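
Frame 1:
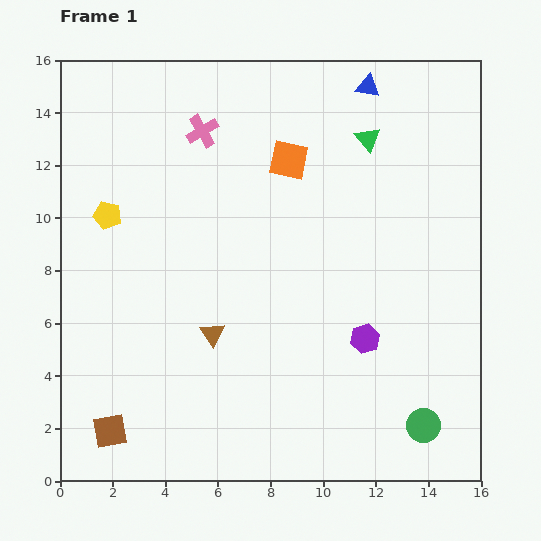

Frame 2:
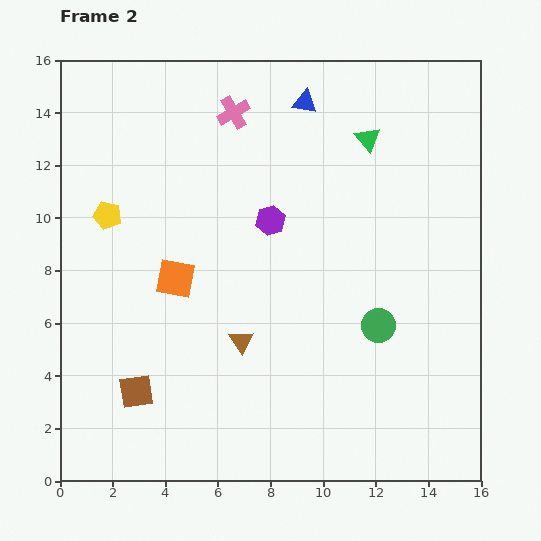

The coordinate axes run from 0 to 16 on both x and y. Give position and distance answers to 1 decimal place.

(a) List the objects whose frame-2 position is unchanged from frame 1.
the green triangle, the yellow pentagon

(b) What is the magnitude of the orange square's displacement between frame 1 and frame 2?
6.2

The orange square moved from (8.7, 12.2) to (4.4, 7.7), a distance of √(4.3² + 4.5²) ≈ 6.2.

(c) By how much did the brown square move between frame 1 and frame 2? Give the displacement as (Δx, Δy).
(1.0, 1.5)

The brown square was at (1.9, 1.9) in frame 1 and (2.9, 3.4) in frame 2.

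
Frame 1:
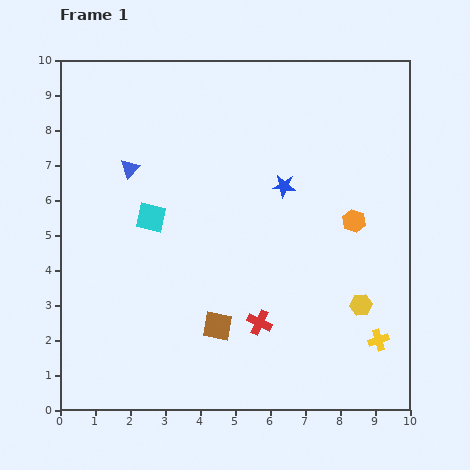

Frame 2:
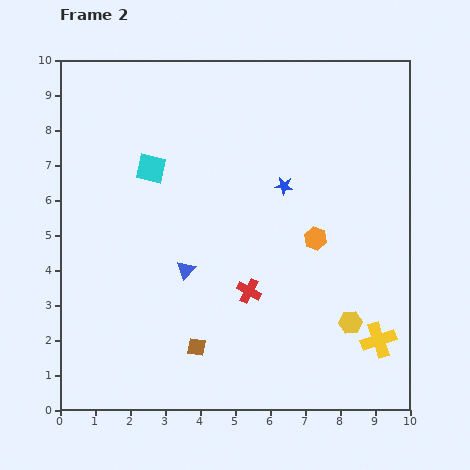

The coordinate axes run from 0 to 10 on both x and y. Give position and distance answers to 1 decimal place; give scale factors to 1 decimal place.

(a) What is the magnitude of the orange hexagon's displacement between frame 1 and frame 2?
1.2

The orange hexagon moved from (8.4, 5.4) to (7.3, 4.9), a distance of √(1.1² + 0.5²) ≈ 1.2.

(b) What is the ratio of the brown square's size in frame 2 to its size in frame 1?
0.6×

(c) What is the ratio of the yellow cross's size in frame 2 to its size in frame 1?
1.6×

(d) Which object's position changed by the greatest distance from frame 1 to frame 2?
the blue triangle

(moved 3.3; next 1.4)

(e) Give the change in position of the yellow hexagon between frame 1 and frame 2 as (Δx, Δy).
(-0.3, -0.5)

The yellow hexagon was at (8.6, 3.0) in frame 1 and (8.3, 2.5) in frame 2.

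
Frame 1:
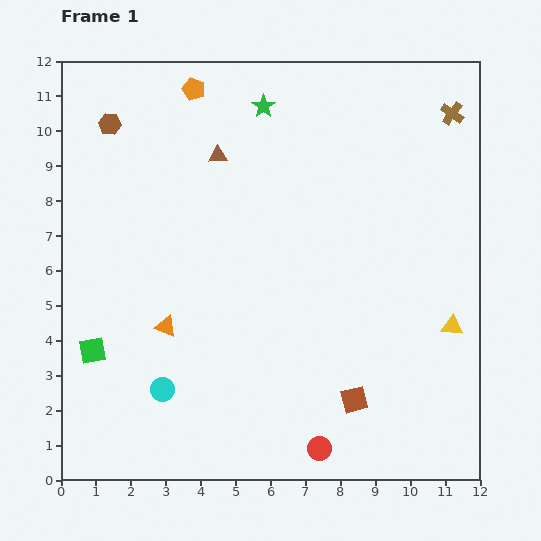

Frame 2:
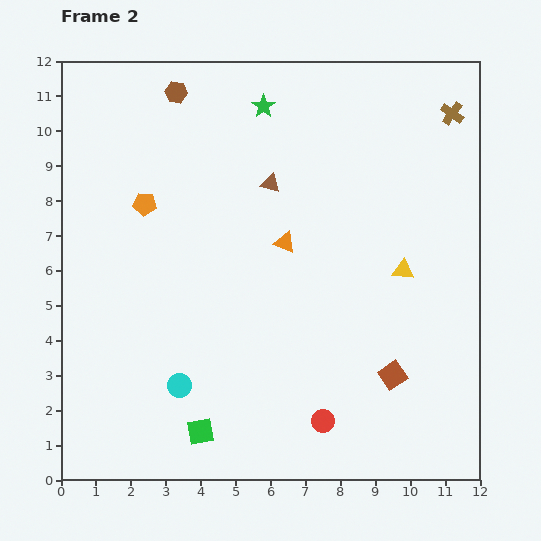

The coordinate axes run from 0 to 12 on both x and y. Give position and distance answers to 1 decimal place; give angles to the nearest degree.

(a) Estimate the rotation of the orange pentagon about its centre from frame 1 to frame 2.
15° counter-clockwise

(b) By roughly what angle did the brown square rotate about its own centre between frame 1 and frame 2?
21° counter-clockwise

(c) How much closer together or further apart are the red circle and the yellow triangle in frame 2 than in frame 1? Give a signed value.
-0.3

Distance in frame 1: 5.2. Distance in frame 2: 4.9.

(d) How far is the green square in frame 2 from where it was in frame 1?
3.9

The green square moved from (0.9, 3.7) to (4.0, 1.4), a distance of √(3.1² + 2.3²) ≈ 3.9.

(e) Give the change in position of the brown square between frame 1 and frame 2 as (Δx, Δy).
(1.1, 0.7)

The brown square was at (8.4, 2.3) in frame 1 and (9.5, 3.0) in frame 2.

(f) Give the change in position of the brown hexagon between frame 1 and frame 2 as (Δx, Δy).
(1.9, 0.9)

The brown hexagon was at (1.4, 10.2) in frame 1 and (3.3, 11.1) in frame 2.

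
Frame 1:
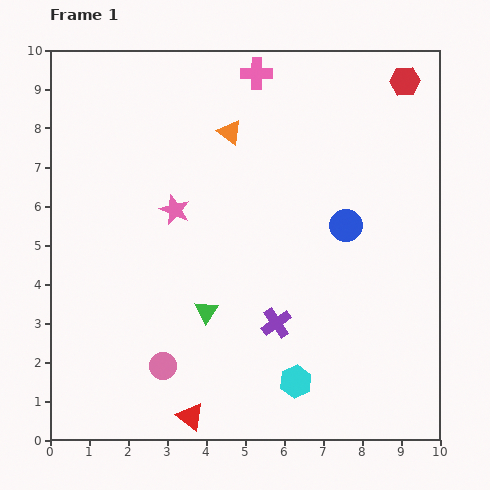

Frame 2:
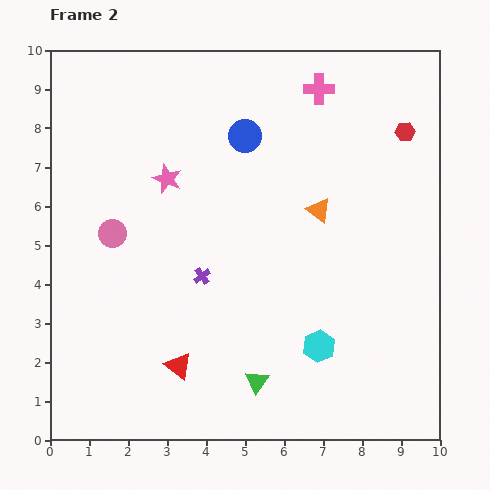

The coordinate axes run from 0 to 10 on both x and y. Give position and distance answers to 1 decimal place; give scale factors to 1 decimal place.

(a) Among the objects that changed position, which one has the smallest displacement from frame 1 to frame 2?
the pink star

(moved 0.8)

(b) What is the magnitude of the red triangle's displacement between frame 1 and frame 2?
1.3

The red triangle moved from (3.6, 0.6) to (3.3, 1.9), a distance of √(0.3² + 1.3²) ≈ 1.3.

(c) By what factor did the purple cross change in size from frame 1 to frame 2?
0.6×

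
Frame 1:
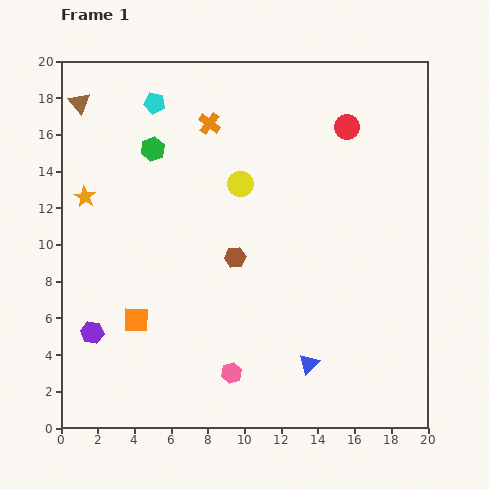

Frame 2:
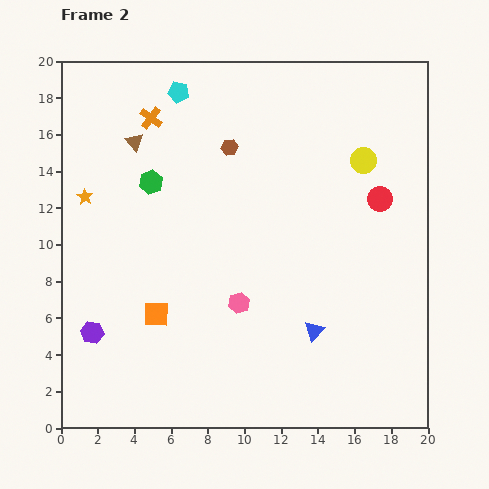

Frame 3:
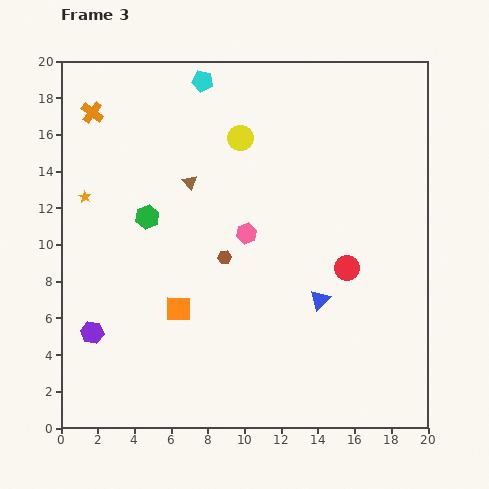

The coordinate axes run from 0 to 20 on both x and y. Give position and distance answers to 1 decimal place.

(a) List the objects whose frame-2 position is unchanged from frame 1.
the orange star, the purple hexagon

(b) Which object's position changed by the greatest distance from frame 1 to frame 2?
the yellow circle

(moved 6.8; next 6.0)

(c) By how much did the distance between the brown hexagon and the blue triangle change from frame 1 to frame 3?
-1.3

Distance in frame 1: 7.0. Distance in frame 3: 5.7.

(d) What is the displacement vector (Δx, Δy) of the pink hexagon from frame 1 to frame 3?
(0.8, 7.6)

The pink hexagon was at (9.3, 3.0) in frame 1 and (10.1, 10.6) in frame 3.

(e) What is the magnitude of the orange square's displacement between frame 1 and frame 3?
2.4

The orange square moved from (4.1, 5.9) to (6.4, 6.5), a distance of √(2.3² + 0.6²) ≈ 2.4.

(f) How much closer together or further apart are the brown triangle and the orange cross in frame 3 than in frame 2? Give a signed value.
+4.9

Distance in frame 2: 1.6. Distance in frame 3: 6.5.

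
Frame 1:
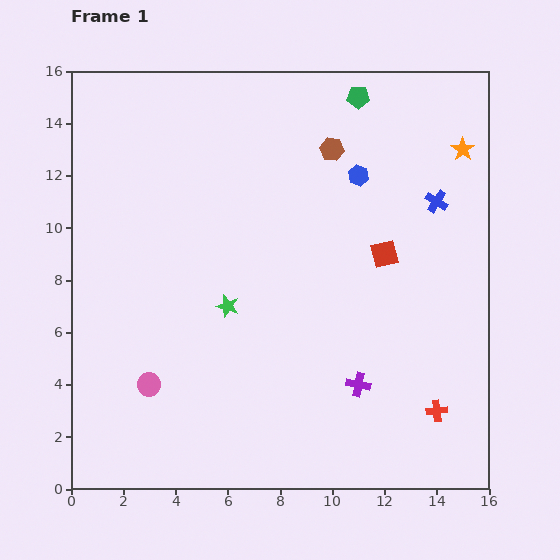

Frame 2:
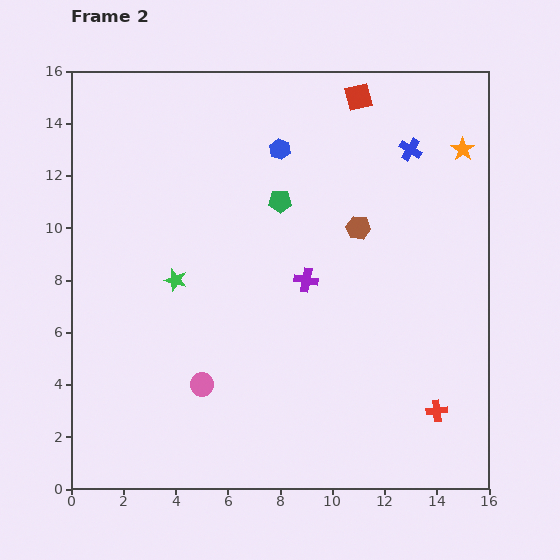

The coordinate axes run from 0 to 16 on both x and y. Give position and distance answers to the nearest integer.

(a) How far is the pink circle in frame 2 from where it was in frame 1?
2

The pink circle moved from (3, 4) to (5, 4), a distance of √(2² + 0²) ≈ 2.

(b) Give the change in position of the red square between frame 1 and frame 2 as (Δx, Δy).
(-1, 6)

The red square was at (12, 9) in frame 1 and (11, 15) in frame 2.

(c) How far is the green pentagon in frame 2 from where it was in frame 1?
5

The green pentagon moved from (11, 15) to (8, 11), a distance of √(3² + 4²) ≈ 5.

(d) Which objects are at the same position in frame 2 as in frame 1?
the red cross, the orange star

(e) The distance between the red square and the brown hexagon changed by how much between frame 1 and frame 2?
+1

Distance in frame 1: 4. Distance in frame 2: 5.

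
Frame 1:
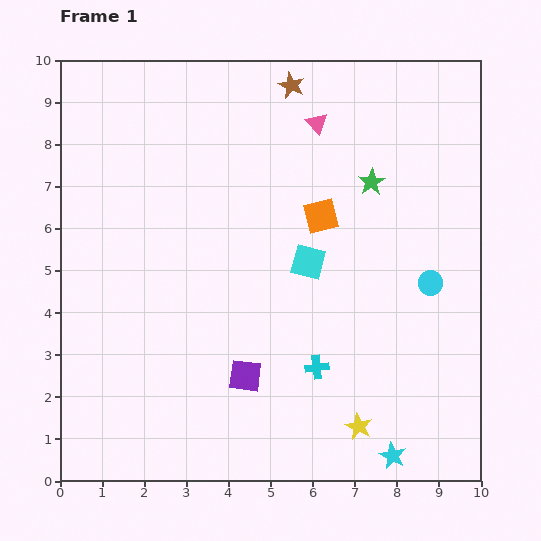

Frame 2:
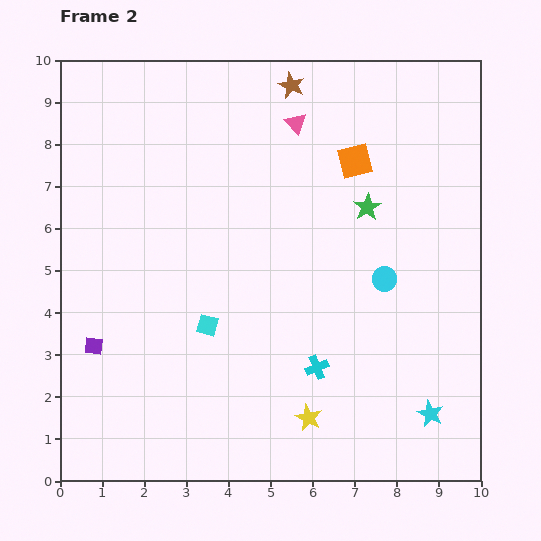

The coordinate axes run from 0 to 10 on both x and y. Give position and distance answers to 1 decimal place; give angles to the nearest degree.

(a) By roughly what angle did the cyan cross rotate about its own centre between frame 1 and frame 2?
16° counter-clockwise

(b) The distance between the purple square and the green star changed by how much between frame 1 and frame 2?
+1.8

Distance in frame 1: 5.5. Distance in frame 2: 7.3.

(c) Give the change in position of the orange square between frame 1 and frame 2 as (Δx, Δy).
(0.8, 1.3)

The orange square was at (6.2, 6.3) in frame 1 and (7.0, 7.6) in frame 2.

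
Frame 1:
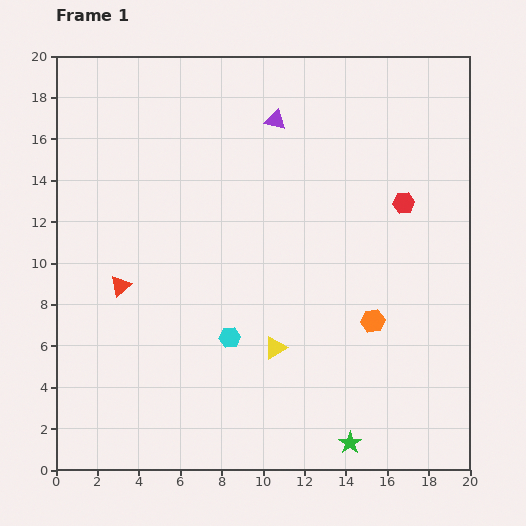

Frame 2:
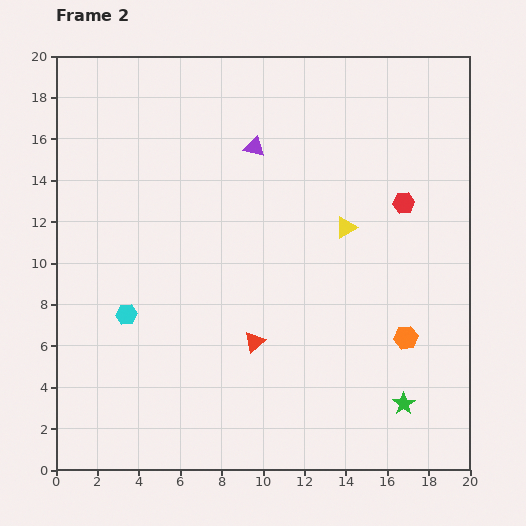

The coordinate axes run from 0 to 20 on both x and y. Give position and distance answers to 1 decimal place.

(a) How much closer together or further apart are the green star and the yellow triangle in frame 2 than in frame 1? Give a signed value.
+3.1

Distance in frame 1: 5.8. Distance in frame 2: 8.9.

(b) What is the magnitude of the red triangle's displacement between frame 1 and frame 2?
7.0

The red triangle moved from (3.1, 8.9) to (9.6, 6.2), a distance of √(6.5² + 2.7²) ≈ 7.0.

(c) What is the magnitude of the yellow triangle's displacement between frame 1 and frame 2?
6.7

The yellow triangle moved from (10.6, 5.9) to (14.0, 11.7), a distance of √(3.4² + 5.8²) ≈ 6.7.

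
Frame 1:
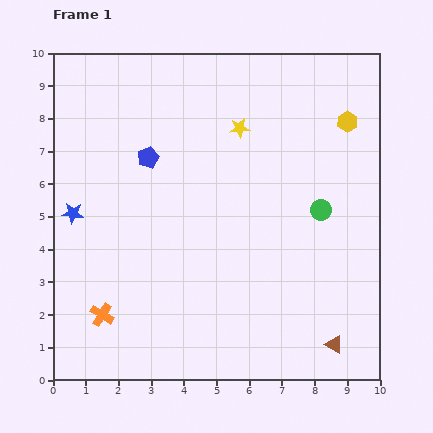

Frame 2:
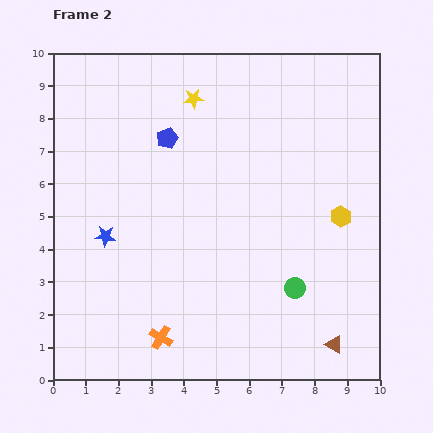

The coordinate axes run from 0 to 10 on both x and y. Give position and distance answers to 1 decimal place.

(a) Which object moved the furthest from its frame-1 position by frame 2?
the yellow hexagon

(moved 2.9; next 2.5)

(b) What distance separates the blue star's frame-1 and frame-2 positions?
1.2

The blue star moved from (0.6, 5.1) to (1.6, 4.4), a distance of √(1.0² + 0.7²) ≈ 1.2.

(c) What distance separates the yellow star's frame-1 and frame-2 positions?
1.7

The yellow star moved from (5.7, 7.7) to (4.3, 8.6), a distance of √(1.4² + 0.9²) ≈ 1.7.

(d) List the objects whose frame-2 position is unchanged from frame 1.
the brown triangle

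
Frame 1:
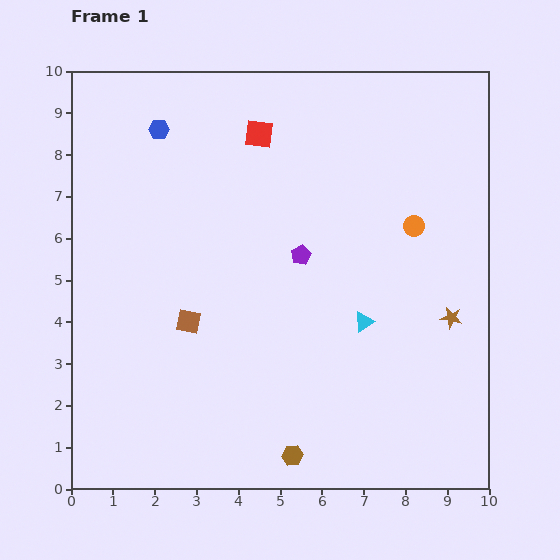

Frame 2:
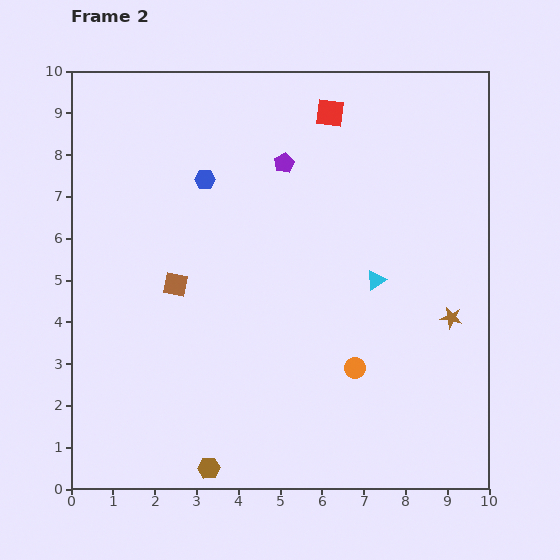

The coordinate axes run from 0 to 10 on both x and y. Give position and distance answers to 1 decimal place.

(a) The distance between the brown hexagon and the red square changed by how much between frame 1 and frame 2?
+1.3

Distance in frame 1: 7.7. Distance in frame 2: 9.0.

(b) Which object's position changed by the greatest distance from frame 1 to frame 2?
the orange circle

(moved 3.7; next 2.2)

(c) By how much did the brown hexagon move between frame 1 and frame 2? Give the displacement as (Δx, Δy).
(-2.0, -0.3)

The brown hexagon was at (5.3, 0.8) in frame 1 and (3.3, 0.5) in frame 2.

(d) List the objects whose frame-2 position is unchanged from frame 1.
the brown star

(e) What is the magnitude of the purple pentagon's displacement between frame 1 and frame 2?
2.2

The purple pentagon moved from (5.5, 5.6) to (5.1, 7.8), a distance of √(0.4² + 2.2²) ≈ 2.2.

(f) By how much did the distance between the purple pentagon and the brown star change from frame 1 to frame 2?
+1.5

Distance in frame 1: 3.9. Distance in frame 2: 5.4.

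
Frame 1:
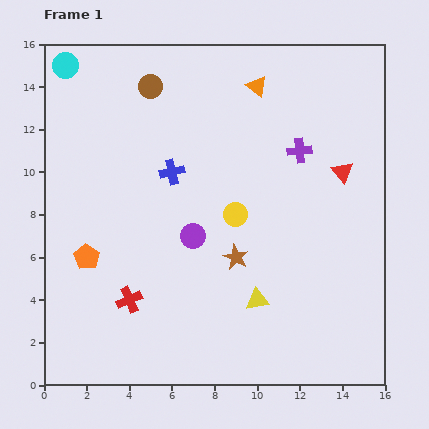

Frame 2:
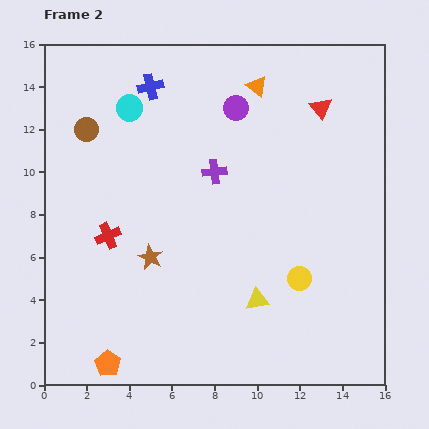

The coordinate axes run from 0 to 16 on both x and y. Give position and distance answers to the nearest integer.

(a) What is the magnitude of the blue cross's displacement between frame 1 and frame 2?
4

The blue cross moved from (6, 10) to (5, 14), a distance of √(1² + 4²) ≈ 4.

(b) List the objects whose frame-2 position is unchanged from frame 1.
the yellow triangle, the orange triangle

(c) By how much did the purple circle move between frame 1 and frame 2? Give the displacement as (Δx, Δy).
(2, 6)

The purple circle was at (7, 7) in frame 1 and (9, 13) in frame 2.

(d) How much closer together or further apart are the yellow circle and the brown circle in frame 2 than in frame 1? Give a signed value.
+5

Distance in frame 1: 7. Distance in frame 2: 12.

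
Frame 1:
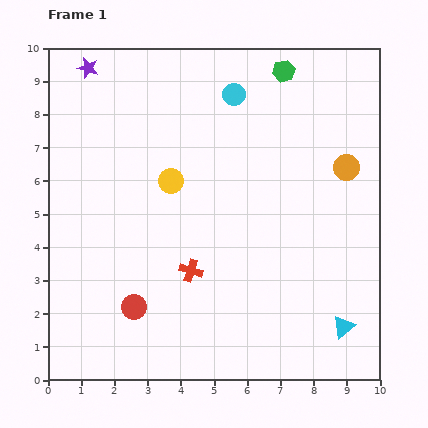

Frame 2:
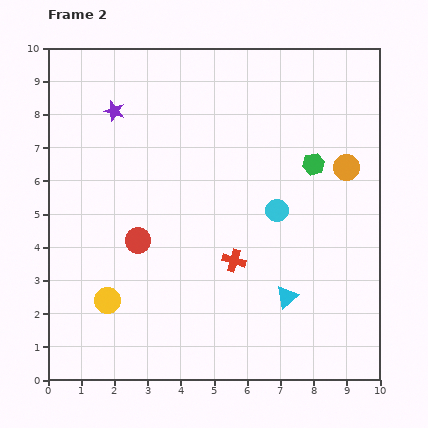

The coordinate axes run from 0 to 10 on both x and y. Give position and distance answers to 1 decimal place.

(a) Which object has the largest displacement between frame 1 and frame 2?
the yellow circle

(moved 4.1; next 3.7)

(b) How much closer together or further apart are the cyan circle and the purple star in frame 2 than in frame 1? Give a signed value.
+1.2

Distance in frame 1: 4.5. Distance in frame 2: 5.7.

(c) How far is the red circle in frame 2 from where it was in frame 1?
2.0

The red circle moved from (2.6, 2.2) to (2.7, 4.2), a distance of √(0.1² + 2.0²) ≈ 2.0.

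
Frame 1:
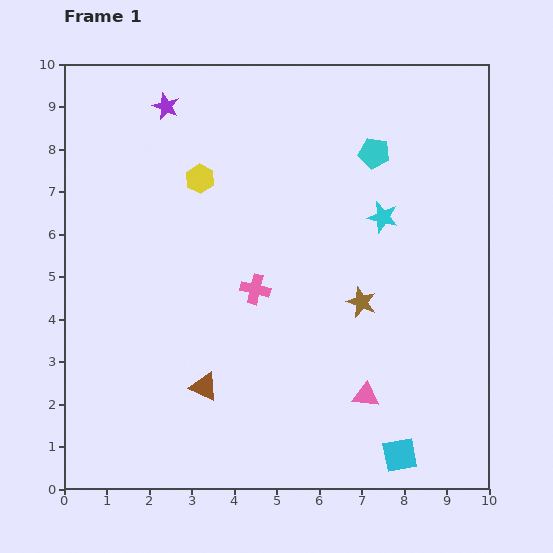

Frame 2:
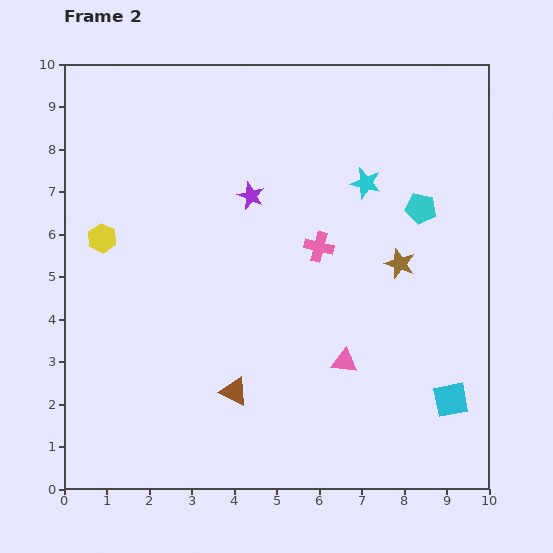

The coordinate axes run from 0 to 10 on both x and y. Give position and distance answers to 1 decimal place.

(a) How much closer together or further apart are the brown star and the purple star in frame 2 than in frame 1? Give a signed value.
-2.7

Distance in frame 1: 6.5. Distance in frame 2: 3.8.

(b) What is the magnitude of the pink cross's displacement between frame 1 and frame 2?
1.8

The pink cross moved from (4.5, 4.7) to (6.0, 5.7), a distance of √(1.5² + 1.0²) ≈ 1.8.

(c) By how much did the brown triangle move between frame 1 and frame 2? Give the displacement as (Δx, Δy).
(0.7, -0.1)

The brown triangle was at (3.3, 2.4) in frame 1 and (4.0, 2.3) in frame 2.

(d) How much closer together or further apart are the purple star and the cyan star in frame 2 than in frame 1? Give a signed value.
-3.0

Distance in frame 1: 5.7. Distance in frame 2: 2.7.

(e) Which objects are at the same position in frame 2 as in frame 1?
none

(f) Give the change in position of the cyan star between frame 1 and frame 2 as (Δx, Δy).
(-0.4, 0.8)

The cyan star was at (7.5, 6.4) in frame 1 and (7.1, 7.2) in frame 2.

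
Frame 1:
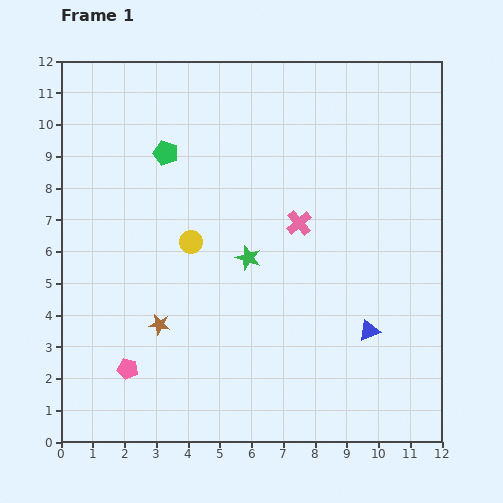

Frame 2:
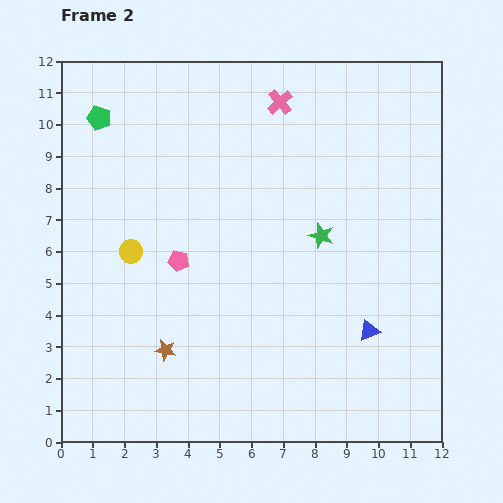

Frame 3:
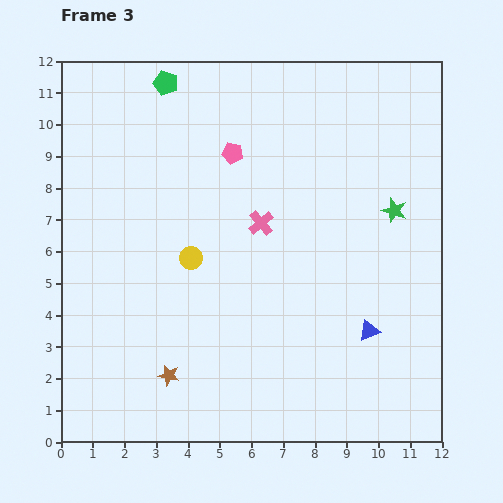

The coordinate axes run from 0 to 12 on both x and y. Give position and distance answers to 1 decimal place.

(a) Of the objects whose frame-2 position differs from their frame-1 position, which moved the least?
the brown star

(moved 0.8)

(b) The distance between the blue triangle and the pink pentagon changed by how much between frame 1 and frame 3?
-0.6

Distance in frame 1: 7.7. Distance in frame 3: 7.1.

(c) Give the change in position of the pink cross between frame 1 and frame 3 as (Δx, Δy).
(-1.2, 0.0)

The pink cross was at (7.5, 6.9) in frame 1 and (6.3, 6.9) in frame 3.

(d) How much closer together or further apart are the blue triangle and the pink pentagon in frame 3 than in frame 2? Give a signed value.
+0.7

Distance in frame 2: 6.4. Distance in frame 3: 7.1.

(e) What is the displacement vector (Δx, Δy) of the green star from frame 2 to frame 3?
(2.3, 0.8)

The green star was at (8.2, 6.5) in frame 2 and (10.5, 7.3) in frame 3.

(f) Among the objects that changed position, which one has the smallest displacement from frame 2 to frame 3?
the brown star

(moved 0.8)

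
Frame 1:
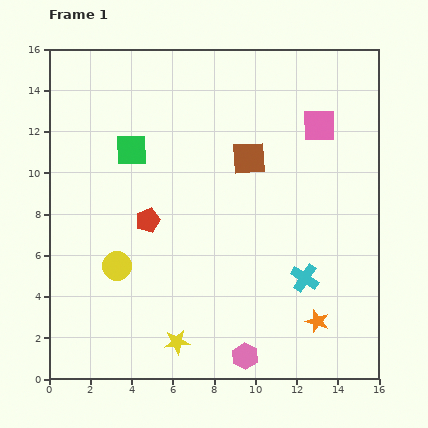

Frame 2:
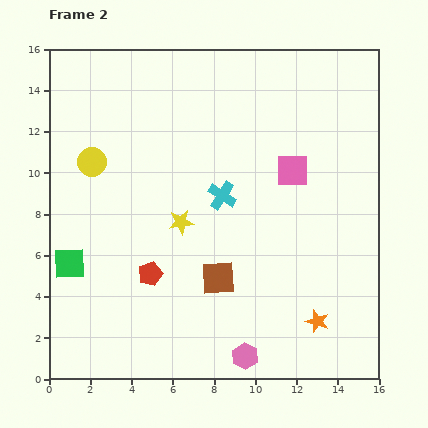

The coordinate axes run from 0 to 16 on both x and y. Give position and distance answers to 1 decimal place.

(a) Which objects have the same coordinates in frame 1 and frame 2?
the pink hexagon, the orange star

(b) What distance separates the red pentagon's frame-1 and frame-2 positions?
2.6

The red pentagon moved from (4.8, 7.7) to (4.9, 5.1), a distance of √(0.1² + 2.6²) ≈ 2.6.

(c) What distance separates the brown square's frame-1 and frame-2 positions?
6.0

The brown square moved from (9.7, 10.7) to (8.2, 4.9), a distance of √(1.5² + 5.8²) ≈ 6.0.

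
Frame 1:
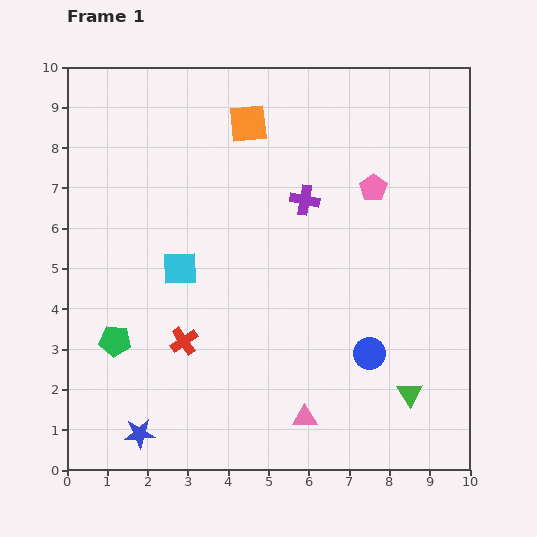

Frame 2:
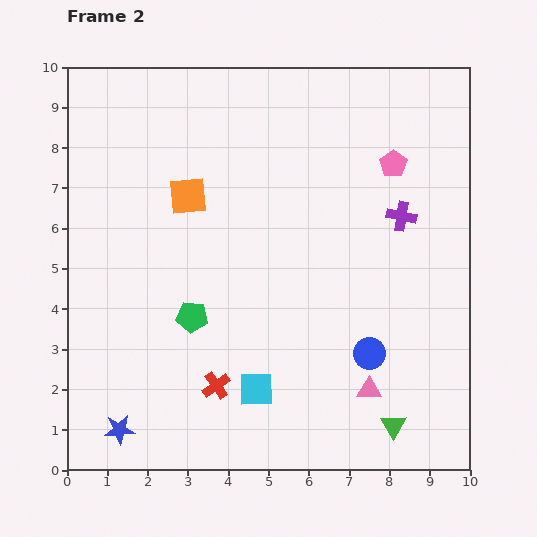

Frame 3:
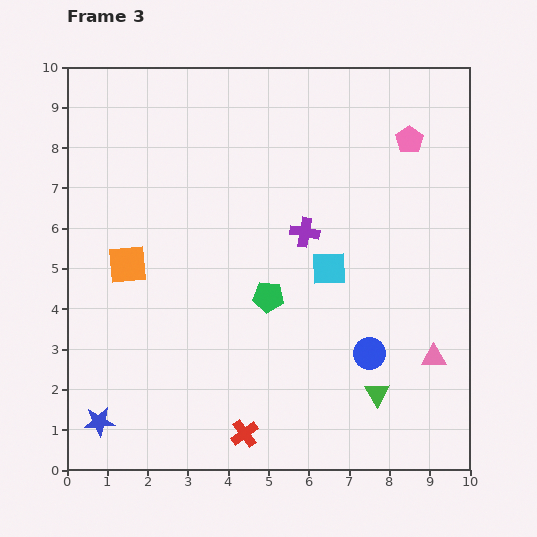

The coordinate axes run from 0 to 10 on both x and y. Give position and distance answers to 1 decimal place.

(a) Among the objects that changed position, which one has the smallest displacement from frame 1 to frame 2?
the blue star

(moved 0.5)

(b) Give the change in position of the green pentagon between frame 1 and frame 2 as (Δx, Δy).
(1.9, 0.6)

The green pentagon was at (1.2, 3.2) in frame 1 and (3.1, 3.8) in frame 2.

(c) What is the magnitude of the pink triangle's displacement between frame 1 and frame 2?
1.7

The pink triangle moved from (5.9, 1.3) to (7.5, 2.0), a distance of √(1.6² + 0.7²) ≈ 1.7.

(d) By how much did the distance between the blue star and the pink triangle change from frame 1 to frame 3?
+4.4

Distance in frame 1: 4.1. Distance in frame 3: 8.5.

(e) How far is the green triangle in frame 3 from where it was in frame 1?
0.8

The green triangle moved from (8.5, 1.9) to (7.7, 1.9), a distance of √(0.8² + 0.0²) ≈ 0.8.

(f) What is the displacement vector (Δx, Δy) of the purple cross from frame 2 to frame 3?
(-2.4, -0.4)

The purple cross was at (8.3, 6.3) in frame 2 and (5.9, 5.9) in frame 3.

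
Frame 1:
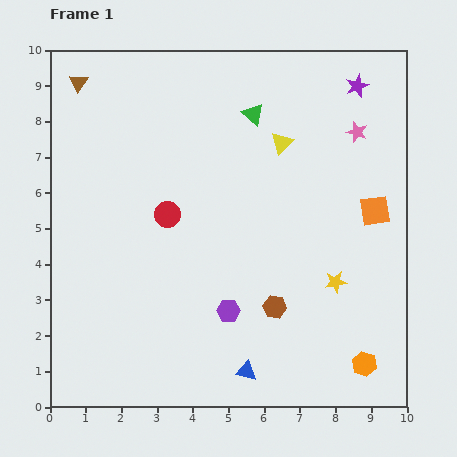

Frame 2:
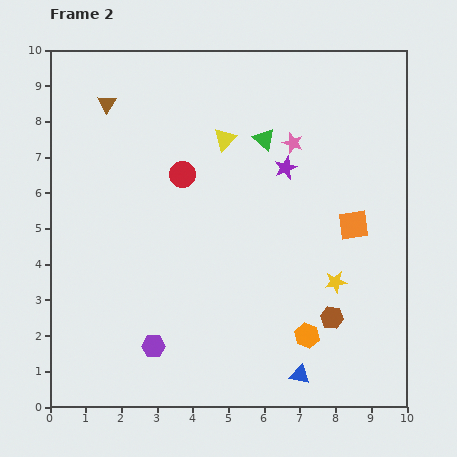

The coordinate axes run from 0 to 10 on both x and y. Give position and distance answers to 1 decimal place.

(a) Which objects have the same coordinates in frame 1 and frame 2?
the yellow star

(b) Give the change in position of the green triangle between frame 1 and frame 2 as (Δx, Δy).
(0.3, -0.7)

The green triangle was at (5.7, 8.2) in frame 1 and (6.0, 7.5) in frame 2.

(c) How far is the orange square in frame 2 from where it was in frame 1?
0.7

The orange square moved from (9.1, 5.5) to (8.5, 5.1), a distance of √(0.6² + 0.4²) ≈ 0.7.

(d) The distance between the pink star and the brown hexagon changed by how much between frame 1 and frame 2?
-0.4

Distance in frame 1: 5.4. Distance in frame 2: 5.0.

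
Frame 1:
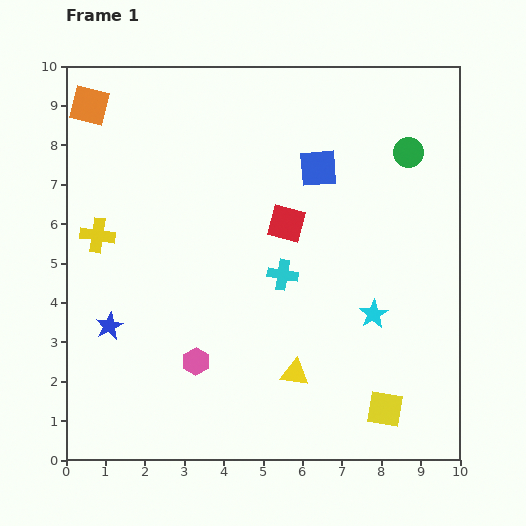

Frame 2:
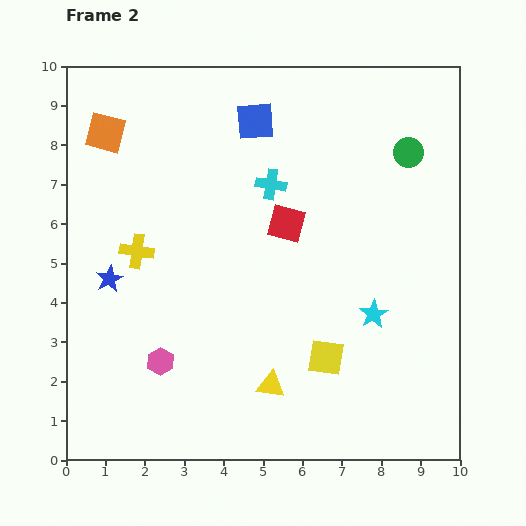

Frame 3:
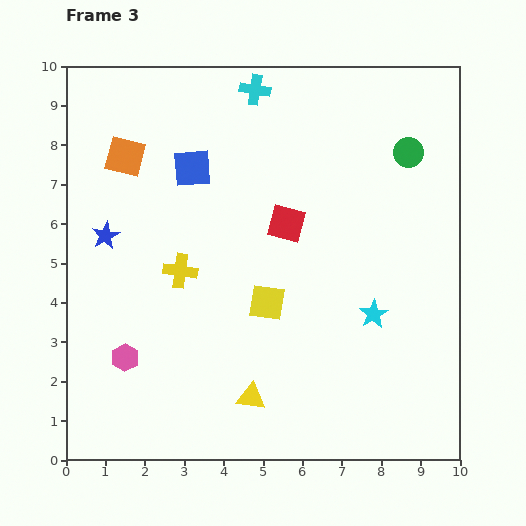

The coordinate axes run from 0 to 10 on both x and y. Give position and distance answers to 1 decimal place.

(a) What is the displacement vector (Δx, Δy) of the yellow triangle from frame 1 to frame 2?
(-0.6, -0.3)

The yellow triangle was at (5.8, 2.2) in frame 1 and (5.2, 1.9) in frame 2.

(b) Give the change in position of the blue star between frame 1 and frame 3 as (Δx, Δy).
(-0.1, 2.3)

The blue star was at (1.1, 3.4) in frame 1 and (1.0, 5.7) in frame 3.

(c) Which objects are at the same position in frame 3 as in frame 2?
the green circle, the cyan star, the red square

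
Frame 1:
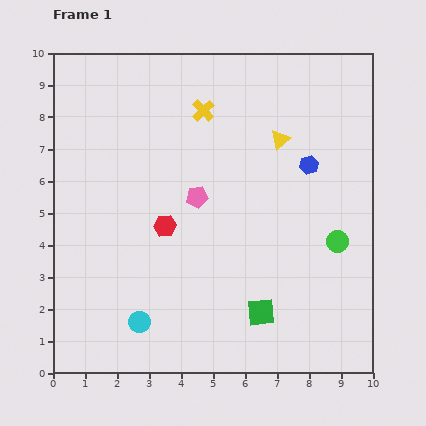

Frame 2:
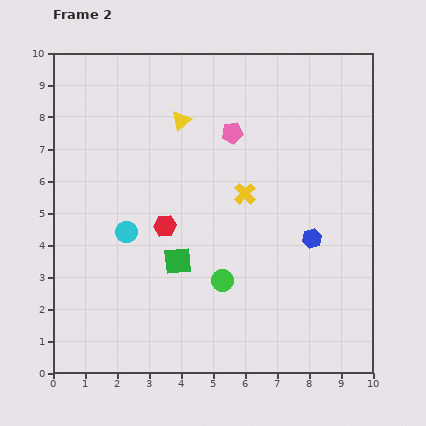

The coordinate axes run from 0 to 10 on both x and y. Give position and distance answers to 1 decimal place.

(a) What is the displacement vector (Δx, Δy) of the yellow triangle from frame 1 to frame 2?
(-3.1, 0.6)

The yellow triangle was at (7.1, 7.3) in frame 1 and (4.0, 7.9) in frame 2.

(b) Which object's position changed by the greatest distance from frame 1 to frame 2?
the green circle

(moved 3.8; next 3.2)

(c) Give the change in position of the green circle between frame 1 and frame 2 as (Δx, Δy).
(-3.6, -1.2)

The green circle was at (8.9, 4.1) in frame 1 and (5.3, 2.9) in frame 2.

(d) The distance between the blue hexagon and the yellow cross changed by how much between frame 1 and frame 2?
-1.2

Distance in frame 1: 3.7. Distance in frame 2: 2.5.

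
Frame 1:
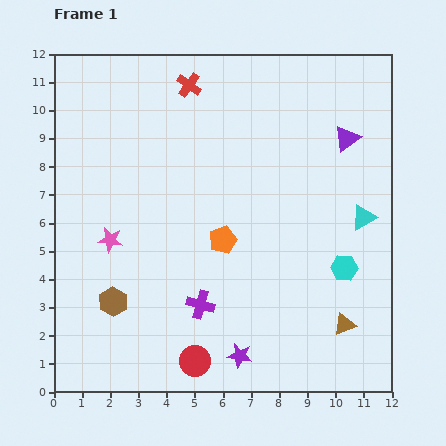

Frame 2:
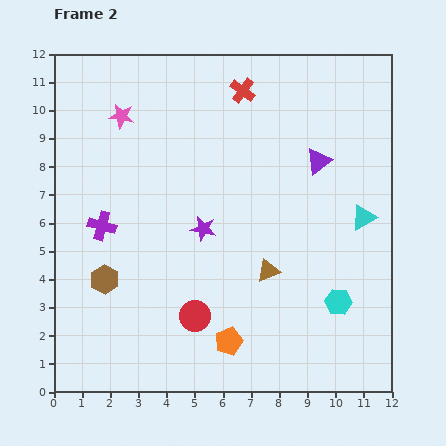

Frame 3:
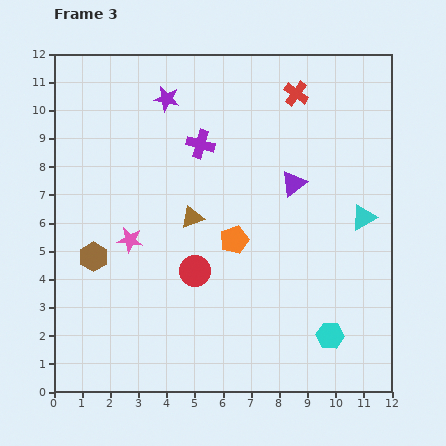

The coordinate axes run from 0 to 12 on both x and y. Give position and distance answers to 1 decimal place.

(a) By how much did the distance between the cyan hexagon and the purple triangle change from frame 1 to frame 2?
+0.4

Distance in frame 1: 4.6. Distance in frame 2: 5.0.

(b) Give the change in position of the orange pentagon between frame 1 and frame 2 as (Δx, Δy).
(0.2, -3.6)

The orange pentagon was at (6.0, 5.4) in frame 1 and (6.2, 1.8) in frame 2.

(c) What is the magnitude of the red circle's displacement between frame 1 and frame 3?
3.2

The red circle moved from (5.0, 1.1) to (5.0, 4.3), a distance of √(0.0² + 3.2²) ≈ 3.2.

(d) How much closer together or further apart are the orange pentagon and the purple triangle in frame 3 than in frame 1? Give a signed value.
-2.8

Distance in frame 1: 5.7. Distance in frame 3: 2.9.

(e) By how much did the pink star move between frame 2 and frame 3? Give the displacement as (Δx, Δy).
(0.3, -4.4)

The pink star was at (2.4, 9.8) in frame 2 and (2.7, 5.4) in frame 3.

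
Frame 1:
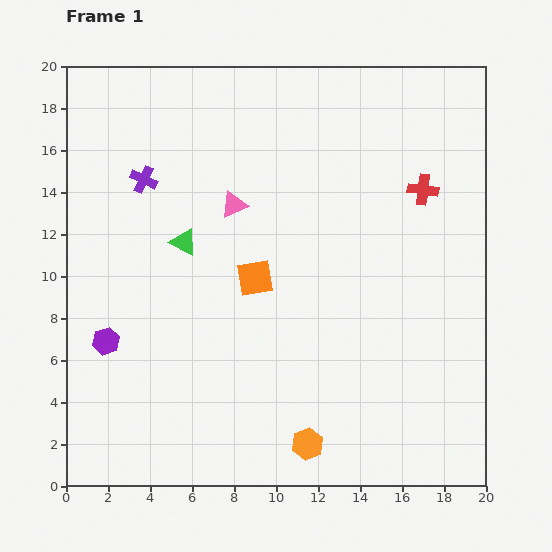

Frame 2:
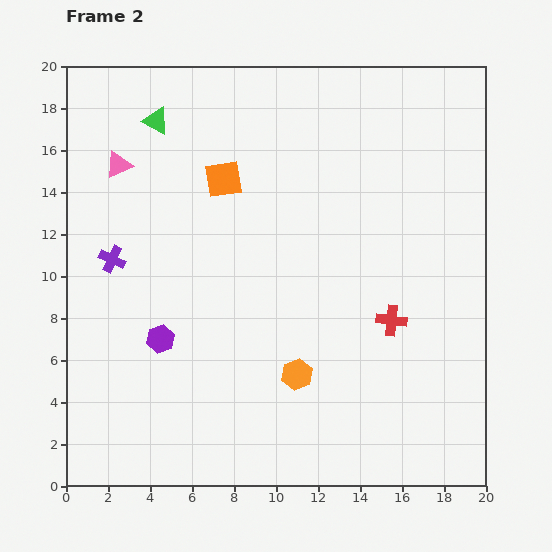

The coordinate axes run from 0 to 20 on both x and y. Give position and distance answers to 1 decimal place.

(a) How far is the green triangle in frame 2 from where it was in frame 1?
5.9

The green triangle moved from (5.6, 11.6) to (4.3, 17.4), a distance of √(1.3² + 5.8²) ≈ 5.9.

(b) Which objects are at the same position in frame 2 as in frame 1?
none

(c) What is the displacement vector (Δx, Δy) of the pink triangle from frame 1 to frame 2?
(-5.5, 1.9)

The pink triangle was at (8.0, 13.4) in frame 1 and (2.5, 15.3) in frame 2.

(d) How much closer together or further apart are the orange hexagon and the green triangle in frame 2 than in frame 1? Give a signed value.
+2.5

Distance in frame 1: 11.3. Distance in frame 2: 13.8.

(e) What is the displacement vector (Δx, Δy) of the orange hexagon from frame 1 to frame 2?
(-0.5, 3.3)

The orange hexagon was at (11.5, 2.0) in frame 1 and (11.0, 5.3) in frame 2.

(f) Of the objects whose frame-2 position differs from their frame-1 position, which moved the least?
the purple hexagon

(moved 2.6)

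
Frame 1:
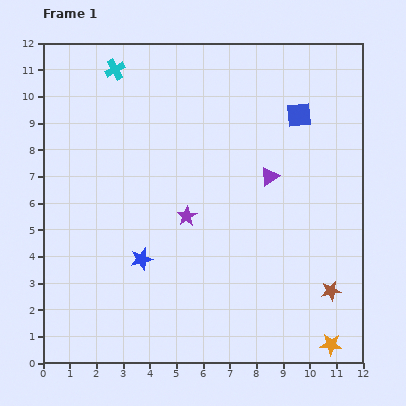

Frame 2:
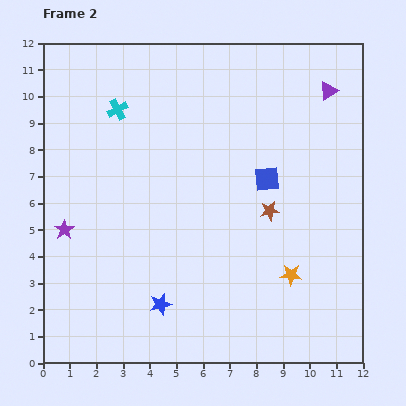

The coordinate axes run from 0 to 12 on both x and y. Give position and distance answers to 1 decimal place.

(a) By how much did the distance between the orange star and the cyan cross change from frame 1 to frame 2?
-4.1

Distance in frame 1: 13.1. Distance in frame 2: 9.0.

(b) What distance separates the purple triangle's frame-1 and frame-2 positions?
3.9

The purple triangle moved from (8.5, 7.0) to (10.7, 10.2), a distance of √(2.2² + 3.2²) ≈ 3.9.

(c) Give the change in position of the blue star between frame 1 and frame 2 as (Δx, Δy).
(0.7, -1.7)

The blue star was at (3.7, 3.9) in frame 1 and (4.4, 2.2) in frame 2.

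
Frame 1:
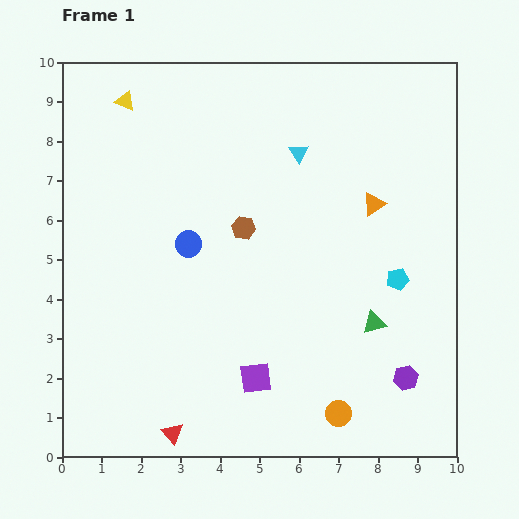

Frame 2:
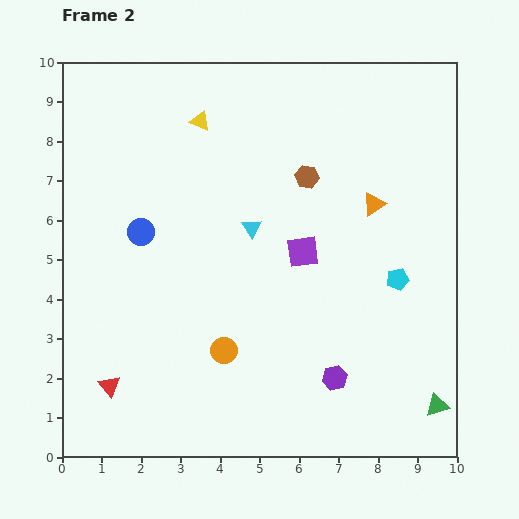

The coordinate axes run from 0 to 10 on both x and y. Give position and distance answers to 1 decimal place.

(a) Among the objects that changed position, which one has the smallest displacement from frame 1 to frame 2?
the blue circle

(moved 1.2)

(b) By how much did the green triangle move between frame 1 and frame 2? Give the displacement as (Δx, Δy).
(1.6, -2.1)

The green triangle was at (7.9, 3.4) in frame 1 and (9.5, 1.3) in frame 2.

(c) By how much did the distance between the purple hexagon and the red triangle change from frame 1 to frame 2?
-0.4

Distance in frame 1: 6.1. Distance in frame 2: 5.7.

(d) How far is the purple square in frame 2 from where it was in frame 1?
3.4

The purple square moved from (4.9, 2.0) to (6.1, 5.2), a distance of √(1.2² + 3.2²) ≈ 3.4.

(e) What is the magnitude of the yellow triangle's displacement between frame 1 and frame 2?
2.0

The yellow triangle moved from (1.6, 9.0) to (3.5, 8.5), a distance of √(1.9² + 0.5²) ≈ 2.0.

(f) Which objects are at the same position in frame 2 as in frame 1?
the cyan pentagon, the orange triangle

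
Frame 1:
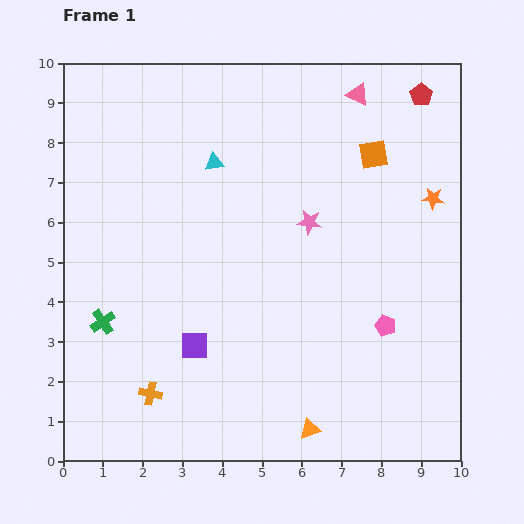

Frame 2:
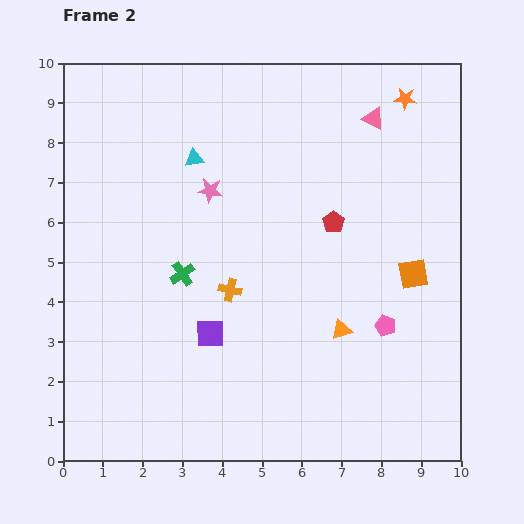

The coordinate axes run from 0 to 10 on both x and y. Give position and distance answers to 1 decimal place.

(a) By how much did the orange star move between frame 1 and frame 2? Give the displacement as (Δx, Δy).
(-0.7, 2.5)

The orange star was at (9.3, 6.6) in frame 1 and (8.6, 9.1) in frame 2.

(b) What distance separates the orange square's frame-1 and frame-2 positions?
3.2

The orange square moved from (7.8, 7.7) to (8.8, 4.7), a distance of √(1.0² + 3.0²) ≈ 3.2.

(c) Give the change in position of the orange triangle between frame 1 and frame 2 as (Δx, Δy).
(0.8, 2.5)

The orange triangle was at (6.2, 0.8) in frame 1 and (7.0, 3.3) in frame 2.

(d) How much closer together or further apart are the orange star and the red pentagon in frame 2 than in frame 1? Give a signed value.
+1.0

Distance in frame 1: 2.6. Distance in frame 2: 3.6.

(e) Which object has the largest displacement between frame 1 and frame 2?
the red pentagon

(moved 3.9; next 3.3)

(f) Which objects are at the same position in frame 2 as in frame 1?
the pink pentagon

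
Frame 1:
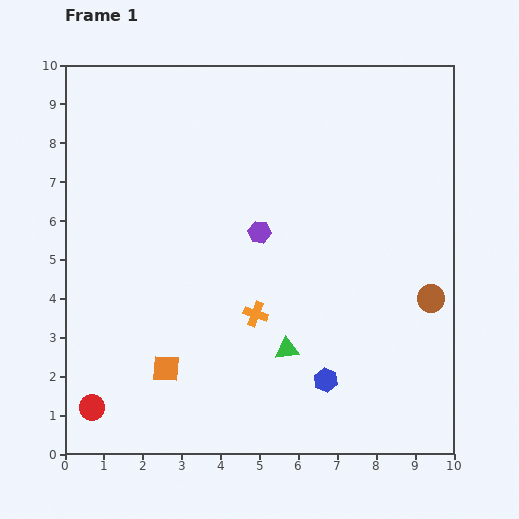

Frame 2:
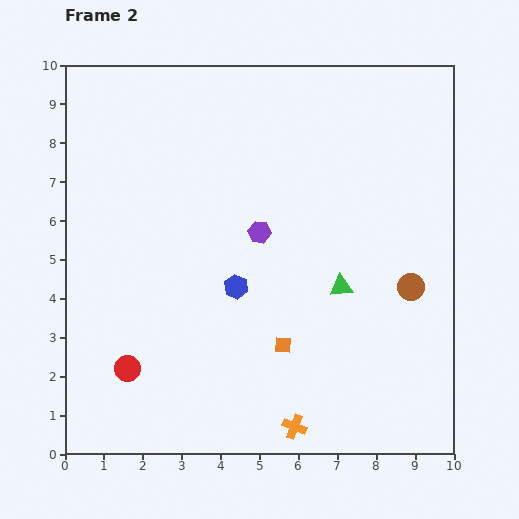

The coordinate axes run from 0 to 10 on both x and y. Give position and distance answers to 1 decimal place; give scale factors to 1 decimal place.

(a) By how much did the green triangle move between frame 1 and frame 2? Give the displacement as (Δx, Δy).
(1.4, 1.6)

The green triangle was at (5.7, 2.7) in frame 1 and (7.1, 4.3) in frame 2.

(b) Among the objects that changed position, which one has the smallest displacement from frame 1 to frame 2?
the brown circle

(moved 0.6)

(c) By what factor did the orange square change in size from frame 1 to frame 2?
0.6×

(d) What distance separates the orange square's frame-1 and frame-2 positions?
3.1

The orange square moved from (2.6, 2.2) to (5.6, 2.8), a distance of √(3.0² + 0.6²) ≈ 3.1.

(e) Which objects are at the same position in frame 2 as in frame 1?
the purple hexagon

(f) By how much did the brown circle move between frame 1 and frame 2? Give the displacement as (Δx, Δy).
(-0.5, 0.3)

The brown circle was at (9.4, 4.0) in frame 1 and (8.9, 4.3) in frame 2.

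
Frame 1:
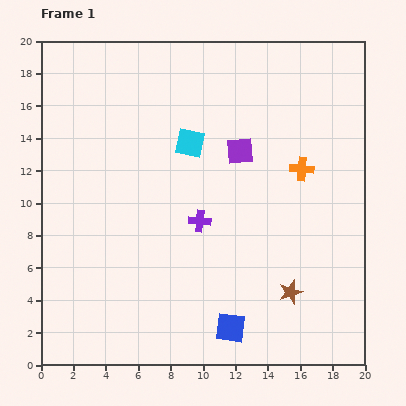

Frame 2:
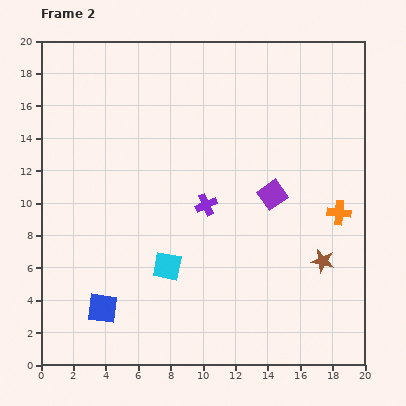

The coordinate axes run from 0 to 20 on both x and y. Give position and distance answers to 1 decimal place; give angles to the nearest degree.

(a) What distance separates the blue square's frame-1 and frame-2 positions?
8.0

The blue square moved from (11.7, 2.3) to (3.8, 3.5), a distance of √(7.9² + 1.2²) ≈ 8.0.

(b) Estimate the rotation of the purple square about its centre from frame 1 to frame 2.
30° counter-clockwise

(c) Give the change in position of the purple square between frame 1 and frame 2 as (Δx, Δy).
(2.0, -2.7)

The purple square was at (12.3, 13.2) in frame 1 and (14.3, 10.5) in frame 2.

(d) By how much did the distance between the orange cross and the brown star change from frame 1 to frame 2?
-4.4

Distance in frame 1: 7.6. Distance in frame 2: 3.2.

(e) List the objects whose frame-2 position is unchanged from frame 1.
none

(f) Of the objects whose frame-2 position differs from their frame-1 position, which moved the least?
the purple cross

(moved 1.1)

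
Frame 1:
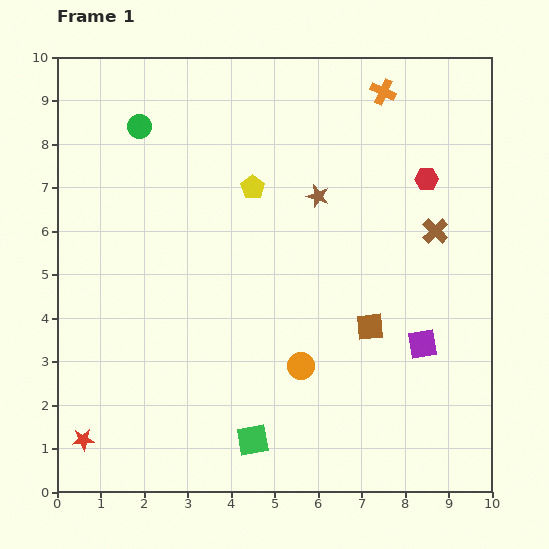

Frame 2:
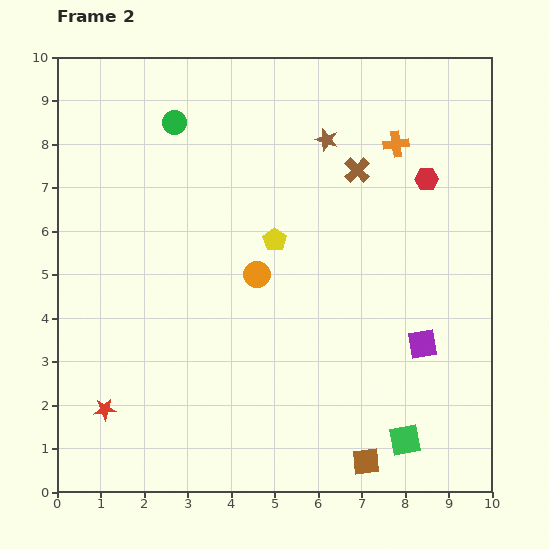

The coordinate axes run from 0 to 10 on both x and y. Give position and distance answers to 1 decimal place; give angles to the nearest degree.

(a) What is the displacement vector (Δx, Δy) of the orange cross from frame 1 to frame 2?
(0.3, -1.2)

The orange cross was at (7.5, 9.2) in frame 1 and (7.8, 8.0) in frame 2.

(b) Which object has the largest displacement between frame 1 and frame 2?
the green square

(moved 3.5; next 3.1)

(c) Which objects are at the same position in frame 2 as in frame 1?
the purple square, the red hexagon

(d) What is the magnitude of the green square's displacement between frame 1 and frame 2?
3.5

The green square moved from (4.5, 1.2) to (8.0, 1.2), a distance of √(3.5² + 0.0²) ≈ 3.5.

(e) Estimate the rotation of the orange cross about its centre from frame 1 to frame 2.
32° counter-clockwise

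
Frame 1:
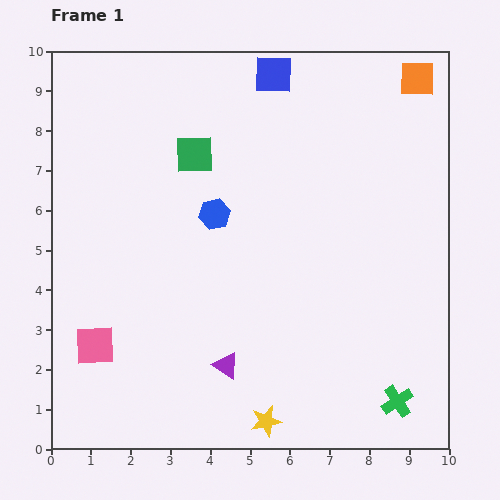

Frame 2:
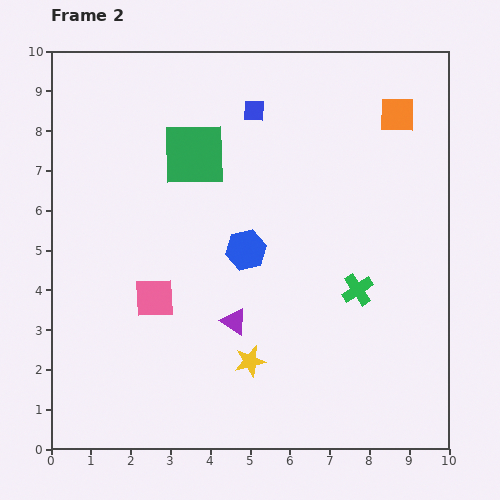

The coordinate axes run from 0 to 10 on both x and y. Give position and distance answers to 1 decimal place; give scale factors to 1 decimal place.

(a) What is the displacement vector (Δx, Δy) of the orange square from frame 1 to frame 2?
(-0.5, -0.9)

The orange square was at (9.2, 9.3) in frame 1 and (8.7, 8.4) in frame 2.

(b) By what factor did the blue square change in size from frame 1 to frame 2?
0.6×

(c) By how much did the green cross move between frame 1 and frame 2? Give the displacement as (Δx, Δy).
(-1.0, 2.8)

The green cross was at (8.7, 1.2) in frame 1 and (7.7, 4.0) in frame 2.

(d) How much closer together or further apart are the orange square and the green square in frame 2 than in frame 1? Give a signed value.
-0.7

Distance in frame 1: 5.9. Distance in frame 2: 5.2.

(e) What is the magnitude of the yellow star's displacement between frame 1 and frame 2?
1.6

The yellow star moved from (5.4, 0.7) to (5.0, 2.2), a distance of √(0.4² + 1.5²) ≈ 1.6.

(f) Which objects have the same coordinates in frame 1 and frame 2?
the green square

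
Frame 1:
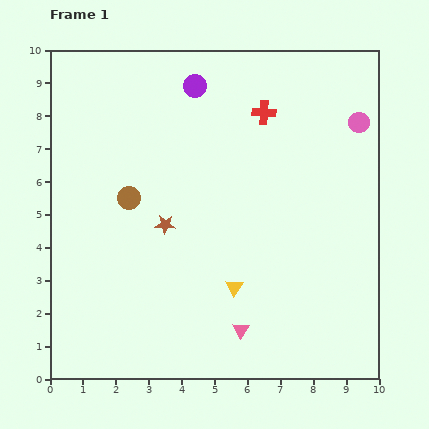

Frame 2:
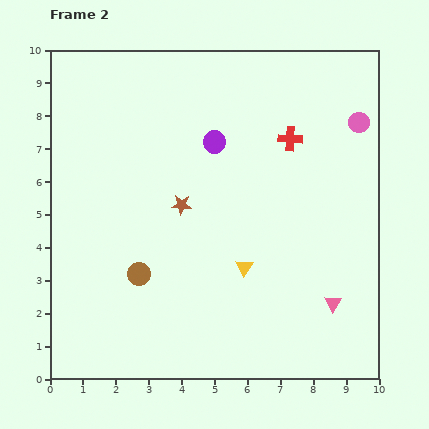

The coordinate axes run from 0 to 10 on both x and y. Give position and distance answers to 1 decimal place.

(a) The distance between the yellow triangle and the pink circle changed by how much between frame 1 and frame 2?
-0.7

Distance in frame 1: 6.3. Distance in frame 2: 5.6.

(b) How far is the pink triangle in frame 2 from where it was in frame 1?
2.9

The pink triangle moved from (5.8, 1.5) to (8.6, 2.3), a distance of √(2.8² + 0.8²) ≈ 2.9.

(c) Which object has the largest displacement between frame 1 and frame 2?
the pink triangle

(moved 2.9; next 2.3)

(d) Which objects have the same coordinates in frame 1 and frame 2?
the pink circle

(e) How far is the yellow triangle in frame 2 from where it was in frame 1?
0.7

The yellow triangle moved from (5.6, 2.8) to (5.9, 3.4), a distance of √(0.3² + 0.6²) ≈ 0.7.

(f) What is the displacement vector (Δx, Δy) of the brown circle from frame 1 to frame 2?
(0.3, -2.3)

The brown circle was at (2.4, 5.5) in frame 1 and (2.7, 3.2) in frame 2.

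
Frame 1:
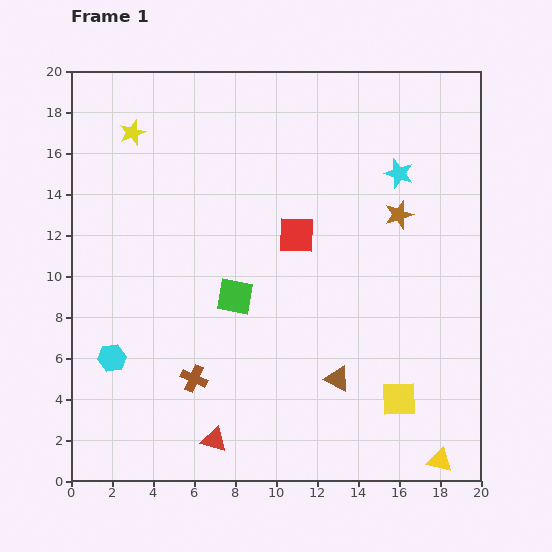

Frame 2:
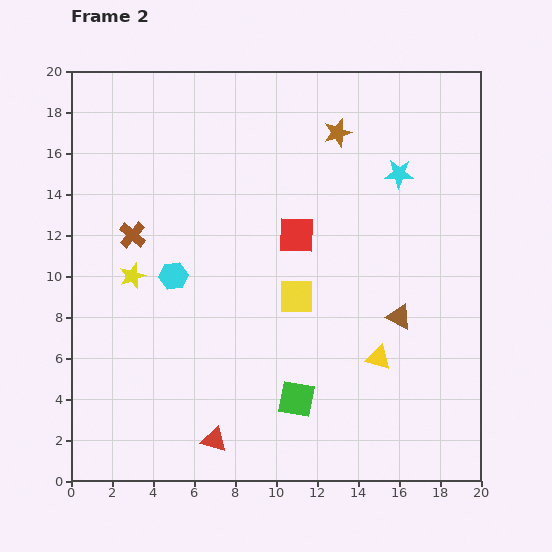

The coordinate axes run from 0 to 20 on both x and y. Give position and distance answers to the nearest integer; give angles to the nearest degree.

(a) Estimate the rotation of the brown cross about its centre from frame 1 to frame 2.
17° clockwise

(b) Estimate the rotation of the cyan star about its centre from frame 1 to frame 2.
16° counter-clockwise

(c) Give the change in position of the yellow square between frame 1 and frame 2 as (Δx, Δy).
(-5, 5)

The yellow square was at (16, 4) in frame 1 and (11, 9) in frame 2.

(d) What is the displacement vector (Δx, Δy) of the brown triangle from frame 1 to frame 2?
(3, 3)

The brown triangle was at (13, 5) in frame 1 and (16, 8) in frame 2.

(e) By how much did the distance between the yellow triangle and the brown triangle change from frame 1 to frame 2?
-4

Distance in frame 1: 6. Distance in frame 2: 2.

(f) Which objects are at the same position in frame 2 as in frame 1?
the red square, the cyan star, the red triangle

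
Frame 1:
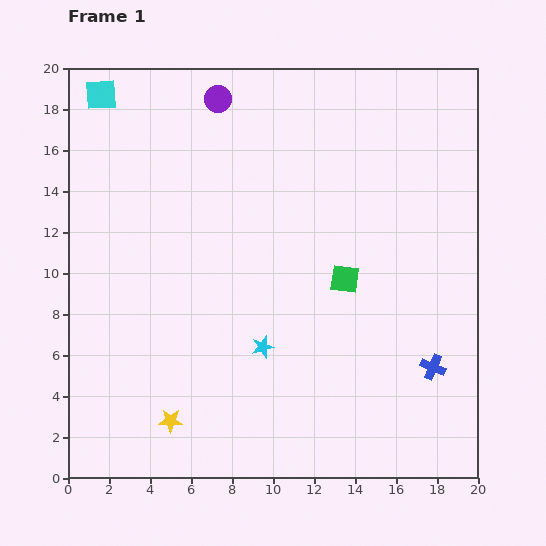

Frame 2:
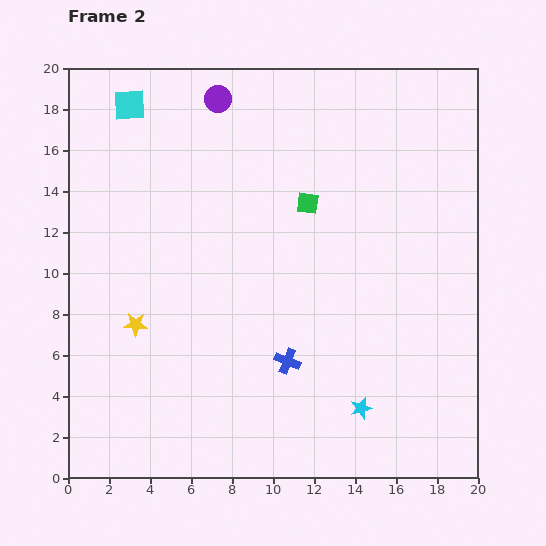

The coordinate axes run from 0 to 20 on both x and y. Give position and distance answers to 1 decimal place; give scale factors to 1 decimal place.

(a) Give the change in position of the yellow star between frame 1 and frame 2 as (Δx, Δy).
(-1.7, 4.7)

The yellow star was at (5.0, 2.8) in frame 1 and (3.3, 7.5) in frame 2.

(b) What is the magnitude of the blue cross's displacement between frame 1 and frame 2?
7.1

The blue cross moved from (17.8, 5.4) to (10.7, 5.7), a distance of √(7.1² + 0.3²) ≈ 7.1.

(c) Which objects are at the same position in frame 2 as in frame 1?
the purple circle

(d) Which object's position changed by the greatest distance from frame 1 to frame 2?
the blue cross

(moved 7.1; next 5.7)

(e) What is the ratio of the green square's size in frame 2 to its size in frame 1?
0.8×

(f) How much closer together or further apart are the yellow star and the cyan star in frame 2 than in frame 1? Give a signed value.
+5.9

Distance in frame 1: 5.8. Distance in frame 2: 11.7.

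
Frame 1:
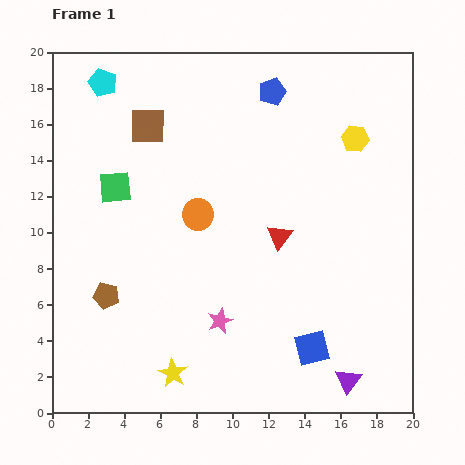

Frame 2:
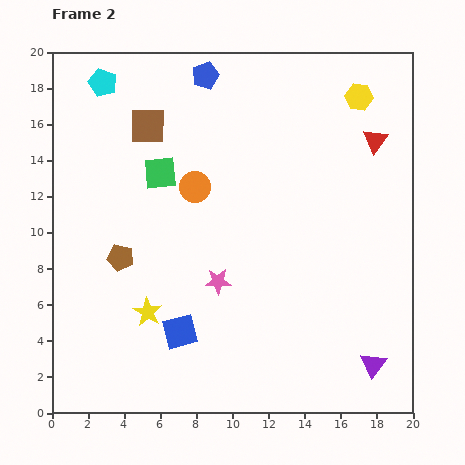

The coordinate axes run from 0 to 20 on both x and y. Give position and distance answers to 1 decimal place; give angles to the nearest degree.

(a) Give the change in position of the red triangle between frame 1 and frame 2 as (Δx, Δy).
(5.3, 5.3)

The red triangle was at (12.6, 9.8) in frame 1 and (17.9, 15.1) in frame 2.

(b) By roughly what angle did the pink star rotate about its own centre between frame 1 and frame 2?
22° clockwise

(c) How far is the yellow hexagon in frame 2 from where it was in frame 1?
2.3

The yellow hexagon moved from (16.8, 15.2) to (17.0, 17.5), a distance of √(0.2² + 2.3²) ≈ 2.3.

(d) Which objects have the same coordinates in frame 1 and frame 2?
the brown square, the cyan pentagon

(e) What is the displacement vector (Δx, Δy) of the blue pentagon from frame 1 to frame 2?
(-3.7, 0.9)

The blue pentagon was at (12.2, 17.8) in frame 1 and (8.5, 18.7) in frame 2.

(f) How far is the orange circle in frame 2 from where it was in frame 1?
1.5

The orange circle moved from (8.1, 11.0) to (7.9, 12.5), a distance of √(0.2² + 1.5²) ≈ 1.5.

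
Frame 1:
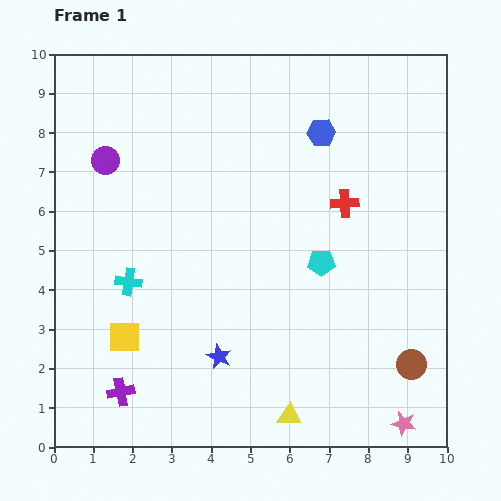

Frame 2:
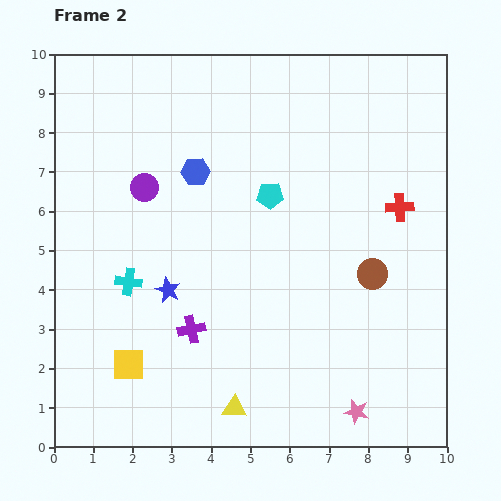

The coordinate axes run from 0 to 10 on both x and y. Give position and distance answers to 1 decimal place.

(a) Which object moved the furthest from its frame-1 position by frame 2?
the blue hexagon

(moved 3.4; next 2.5)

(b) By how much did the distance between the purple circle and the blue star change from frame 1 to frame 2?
-3.1

Distance in frame 1: 5.8. Distance in frame 2: 2.7.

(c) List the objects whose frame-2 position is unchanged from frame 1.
the cyan cross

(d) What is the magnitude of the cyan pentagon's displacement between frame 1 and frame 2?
2.1

The cyan pentagon moved from (6.8, 4.7) to (5.5, 6.4), a distance of √(1.3² + 1.7²) ≈ 2.1.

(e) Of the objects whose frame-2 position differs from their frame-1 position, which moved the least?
the yellow square

(moved 0.7)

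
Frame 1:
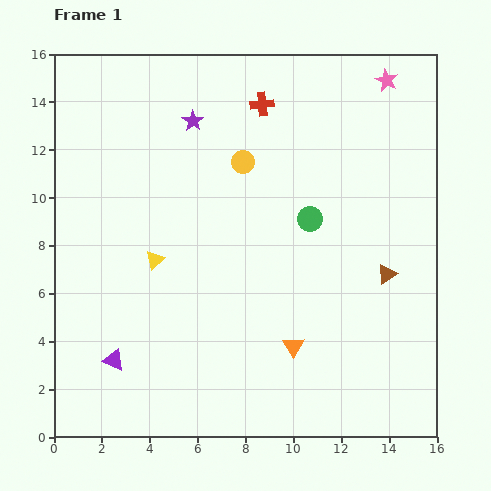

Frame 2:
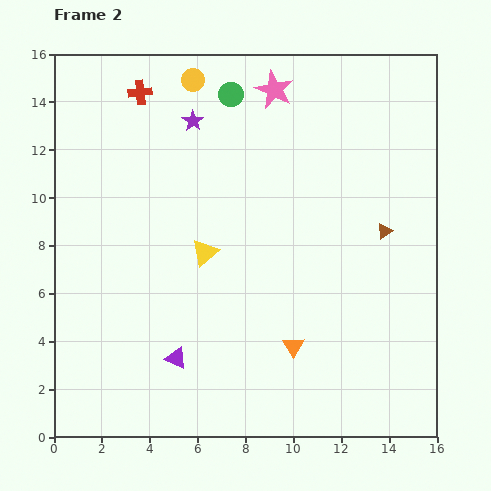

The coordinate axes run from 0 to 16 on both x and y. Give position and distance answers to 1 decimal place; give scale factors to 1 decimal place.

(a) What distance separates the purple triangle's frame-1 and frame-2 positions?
2.6

The purple triangle moved from (2.5, 3.2) to (5.1, 3.3), a distance of √(2.6² + 0.1²) ≈ 2.6.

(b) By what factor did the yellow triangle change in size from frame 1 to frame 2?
1.4×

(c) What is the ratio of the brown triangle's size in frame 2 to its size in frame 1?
0.8×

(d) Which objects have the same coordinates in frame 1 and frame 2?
the purple star, the orange triangle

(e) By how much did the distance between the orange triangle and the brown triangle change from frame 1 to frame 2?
+1.2

Distance in frame 1: 4.9. Distance in frame 2: 6.1.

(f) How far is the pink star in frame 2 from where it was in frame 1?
4.7

The pink star moved from (13.9, 14.9) to (9.2, 14.5), a distance of √(4.7² + 0.4²) ≈ 4.7.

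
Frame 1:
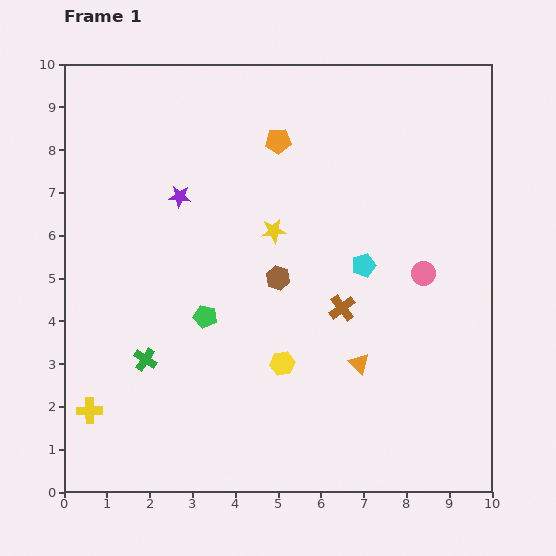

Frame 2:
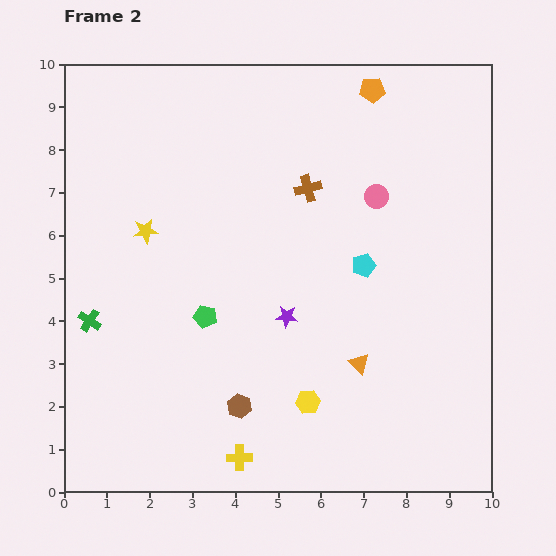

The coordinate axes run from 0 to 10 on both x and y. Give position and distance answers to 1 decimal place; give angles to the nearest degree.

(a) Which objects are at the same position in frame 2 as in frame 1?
the orange triangle, the cyan pentagon, the green pentagon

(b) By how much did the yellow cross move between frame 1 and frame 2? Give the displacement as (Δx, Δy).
(3.5, -1.1)

The yellow cross was at (0.6, 1.9) in frame 1 and (4.1, 0.8) in frame 2.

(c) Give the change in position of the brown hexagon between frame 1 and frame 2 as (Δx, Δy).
(-0.9, -3.0)

The brown hexagon was at (5.0, 5.0) in frame 1 and (4.1, 2.0) in frame 2.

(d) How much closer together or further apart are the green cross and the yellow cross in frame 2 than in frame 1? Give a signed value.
+2.9

Distance in frame 1: 1.8. Distance in frame 2: 4.7.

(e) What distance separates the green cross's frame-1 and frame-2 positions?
1.6

The green cross moved from (1.9, 3.1) to (0.6, 4.0), a distance of √(1.3² + 0.9²) ≈ 1.6.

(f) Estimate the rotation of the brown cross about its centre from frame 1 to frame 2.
23° clockwise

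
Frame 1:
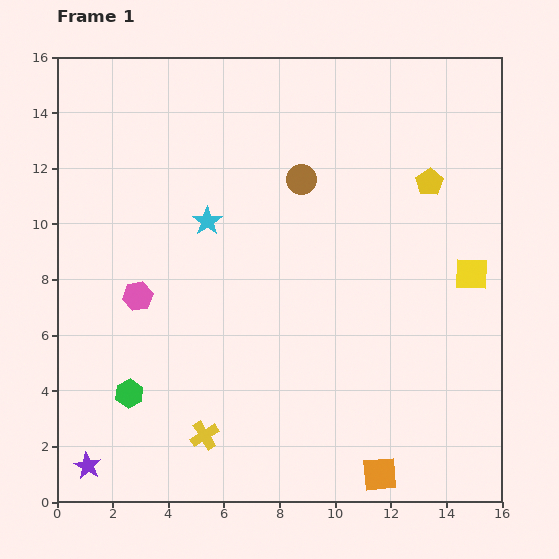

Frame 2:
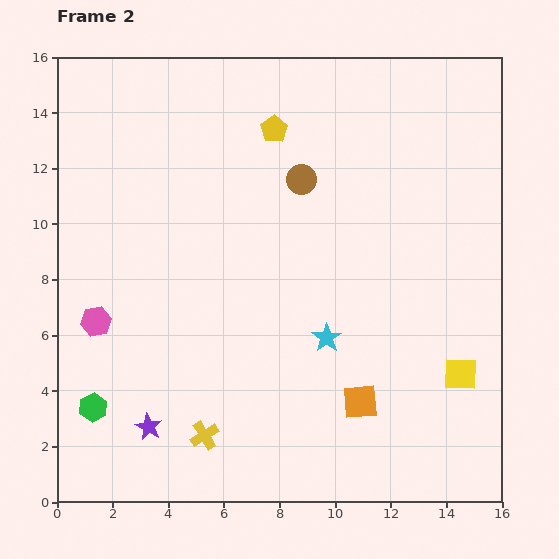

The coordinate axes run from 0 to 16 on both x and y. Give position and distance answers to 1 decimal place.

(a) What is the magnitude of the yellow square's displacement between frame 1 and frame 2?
3.6

The yellow square moved from (14.9, 8.2) to (14.5, 4.6), a distance of √(0.4² + 3.6²) ≈ 3.6.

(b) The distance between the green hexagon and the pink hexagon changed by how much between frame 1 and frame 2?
-0.4

Distance in frame 1: 3.5. Distance in frame 2: 3.1.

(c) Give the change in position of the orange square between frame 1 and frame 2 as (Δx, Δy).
(-0.7, 2.6)

The orange square was at (11.6, 1.0) in frame 1 and (10.9, 3.6) in frame 2.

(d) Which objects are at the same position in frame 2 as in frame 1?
the yellow cross, the brown circle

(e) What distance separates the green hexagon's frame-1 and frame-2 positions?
1.4

The green hexagon moved from (2.6, 3.9) to (1.3, 3.4), a distance of √(1.3² + 0.5²) ≈ 1.4.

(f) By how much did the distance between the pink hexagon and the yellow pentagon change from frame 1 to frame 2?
-1.9

Distance in frame 1: 11.3. Distance in frame 2: 9.4.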